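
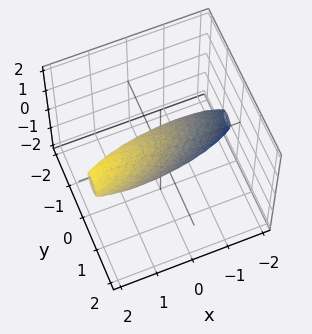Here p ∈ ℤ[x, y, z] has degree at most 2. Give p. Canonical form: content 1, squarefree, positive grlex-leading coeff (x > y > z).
First, deg p = 2. The shape is more complex than any degree-1 surface.
Then, from the visible intercepts: among the integer gridlines, it crosses the x-axis at x ∈ {-1, 1}.
Finally, putting this together gives p.

x^2 - 2*x*y - 2*x*z + 3*y^2 + 2*z^2 - 1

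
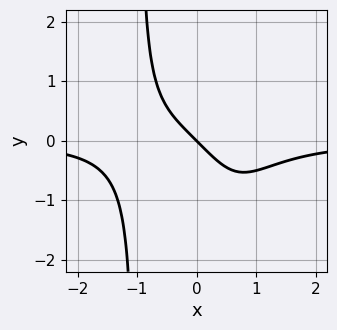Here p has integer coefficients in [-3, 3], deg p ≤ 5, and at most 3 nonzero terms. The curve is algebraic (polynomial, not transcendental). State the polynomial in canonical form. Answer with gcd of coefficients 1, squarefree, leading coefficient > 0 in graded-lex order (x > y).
(a) Degree: the shape is more complex than any degree-3 curve, so deg p = 4.
(b) From the visible intercepts: one x-axis crossing is at x = 0; it meets the y-axis at y = 0 (among the integer gridlines).
(c) Together with the visible shape, these determine p as stated.

x^3*y + x + y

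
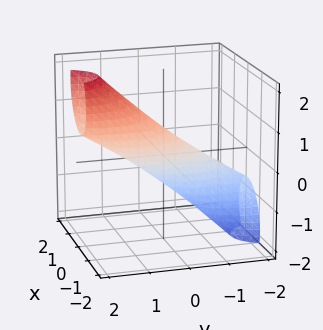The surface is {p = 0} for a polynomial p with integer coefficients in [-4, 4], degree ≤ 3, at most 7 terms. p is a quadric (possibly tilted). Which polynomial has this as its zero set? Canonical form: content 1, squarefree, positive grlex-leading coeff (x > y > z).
3*x^2 - x*z + y^2 - 3*y*z + 2*z^2 - 1

Degree: no degree-1 surface has this shape, so deg p = 2.
Checking where it meets the axes: among the integer gridlines, it crosses the y-axis at y ∈ {-1, 1}.
Solving for integer coefficients yields p as stated.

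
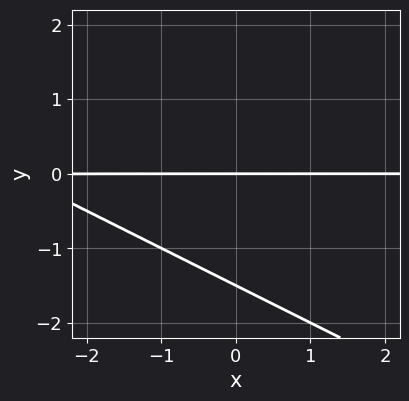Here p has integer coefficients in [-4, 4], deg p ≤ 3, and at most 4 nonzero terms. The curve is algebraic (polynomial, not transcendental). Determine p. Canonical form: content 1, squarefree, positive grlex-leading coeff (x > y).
x*y + 2*y^2 + 3*y

(a) deg p = 2. The shape is more complex than any degree-1 curve.
(b) Reading off the gridlines: every point of the x-axis in the box is on the curve; it meets the y-axis at y = 0 (among the integer gridlines).
(c) Assembling these constraints gives the stated polynomial.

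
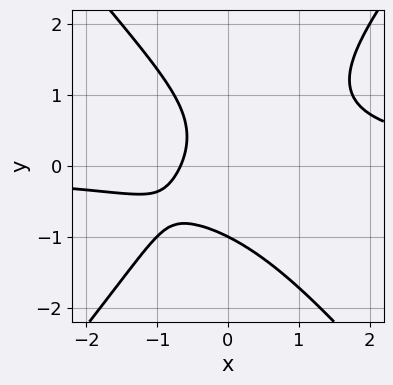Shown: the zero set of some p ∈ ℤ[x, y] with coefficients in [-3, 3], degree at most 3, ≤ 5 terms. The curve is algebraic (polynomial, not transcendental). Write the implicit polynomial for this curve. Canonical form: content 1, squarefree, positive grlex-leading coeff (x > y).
The degree is 3 — the shape is more complex than any degree-2 curve.
Reading off the gridlines: it crosses the y-axis at the gridline y = -1.
The integer polynomial consistent with all of this is the stated p.

3*x^2*y - 2*y^3 - 3*x - 2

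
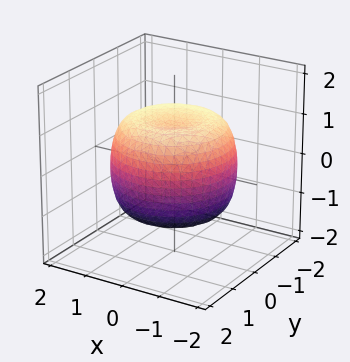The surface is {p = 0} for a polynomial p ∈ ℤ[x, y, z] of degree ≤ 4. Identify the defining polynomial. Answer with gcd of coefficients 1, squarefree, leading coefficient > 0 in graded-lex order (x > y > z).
2*x^4 + 4*x^2*y^2 + 2*y^4 - 3*x^2 - 3*y^2 + 3*z^2 - 3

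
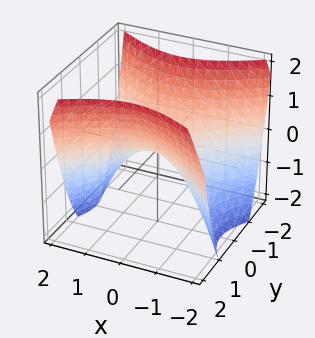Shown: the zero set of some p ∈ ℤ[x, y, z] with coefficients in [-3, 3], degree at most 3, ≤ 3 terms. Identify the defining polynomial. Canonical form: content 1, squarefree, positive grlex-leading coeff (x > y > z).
Degree: a hyperbolic paraboloid; a quadric, so deg p = 2.
Symmetries: the y ↦ −y reflection is a symmetry, so y appears only in even powers; mirror symmetry x ↦ −x ⇒ only even powers of x.
Observable constraints: one z-axis crossing is at z = 0; it meets the y-axis at y = 0 (among the integer gridlines); one x-axis crossing is at x = 0.
The integer polynomial consistent with all of this is the stated p.

2*x^2 - 3*y^2 + 3*z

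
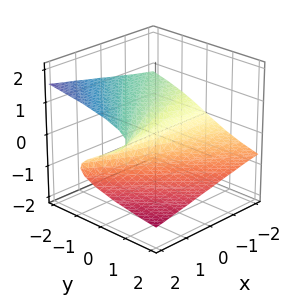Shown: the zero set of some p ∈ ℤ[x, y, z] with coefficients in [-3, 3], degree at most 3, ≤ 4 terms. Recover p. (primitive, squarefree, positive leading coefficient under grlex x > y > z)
1. deg p = 3. A generic line meets the surface in up to 3 points.
2. Checking where it meets the axes: the visible x-axis segment lies entirely on the surface; it crosses the y-axis at the gridline y = 0.
3. These observations pin down the coefficients.

3*z^3 - 2*x*z + 2*y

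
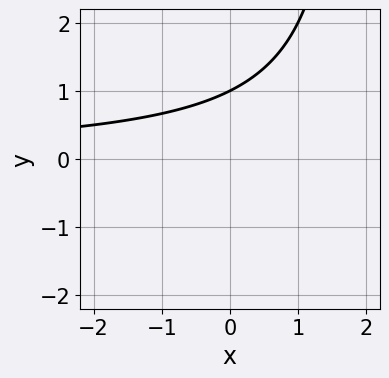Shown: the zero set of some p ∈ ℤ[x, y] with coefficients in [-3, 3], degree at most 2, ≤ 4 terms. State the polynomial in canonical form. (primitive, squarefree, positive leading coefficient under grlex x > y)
x*y - 2*y + 2

1. Degree: the shape is more complex than any degree-1 curve, so deg p = 2.
2. Checking where it meets the axes: it crosses the y-axis at the gridline y = 1; it misses every integer gridline on the x-axis.
3. Matching integer coefficients to the picture gives p.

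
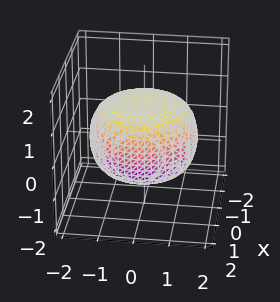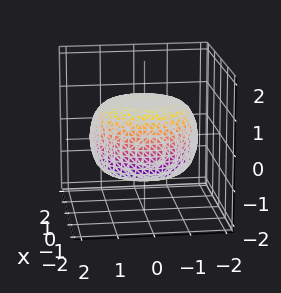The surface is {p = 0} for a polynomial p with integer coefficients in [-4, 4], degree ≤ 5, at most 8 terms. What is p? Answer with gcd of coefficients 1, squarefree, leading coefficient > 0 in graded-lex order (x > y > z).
x^4 + 2*x^2*y^2 + y^4 - x^2 - y^2 + 3*z^2 - 3

First, the degree is 4 — the shape is more complex than any degree-3 surface.
Next, symmetries: the z-axis is an axis of rotation, so x and y enter only as x² + y².
Next, checking where it meets the axes: a circular section at z = -1 has radius exactly 1; the z-axis gridline crossings are at z ∈ {-1, 1}.
Finally, these observations pin down the coefficients.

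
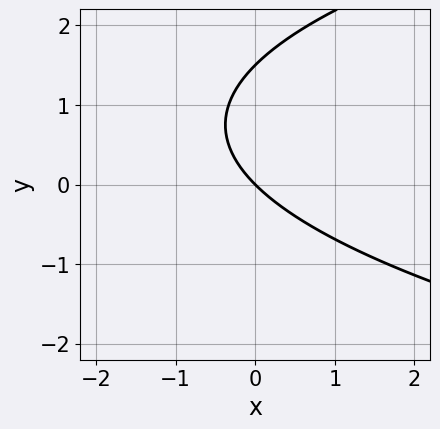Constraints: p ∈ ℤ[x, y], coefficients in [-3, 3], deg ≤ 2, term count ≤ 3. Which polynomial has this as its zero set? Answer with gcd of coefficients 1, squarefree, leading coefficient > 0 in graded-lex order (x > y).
2*y^2 - 3*x - 3*y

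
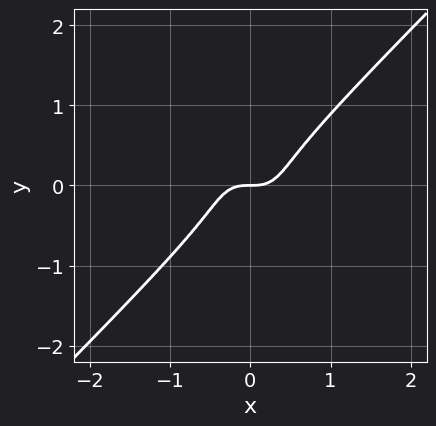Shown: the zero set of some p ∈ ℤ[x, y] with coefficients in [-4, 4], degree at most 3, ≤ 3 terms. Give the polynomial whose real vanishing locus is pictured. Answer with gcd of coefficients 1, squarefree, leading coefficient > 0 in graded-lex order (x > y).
3*x^3 - 3*y^3 - y

1. deg p = 3.
2. From the axis intercepts and sections: one y-axis crossing is at y = 0; it meets the x-axis at x = 0 (among the integer gridlines).
3. Assembling these constraints gives the stated polynomial.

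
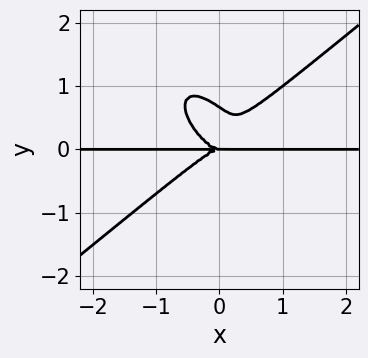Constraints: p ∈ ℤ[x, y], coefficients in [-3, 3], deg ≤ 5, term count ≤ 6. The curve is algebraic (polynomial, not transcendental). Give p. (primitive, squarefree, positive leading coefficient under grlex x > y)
3*x^3*y - 2*x*y^3 - 3*y^4 + 2*y^3

First, the degree is 4 — a generic line meets the curve in up to 4 points.
Next, observable constraints: the visible x-axis segment lies entirely on the curve; one y-axis crossing is at y = 0.
Finally, solving for integer coefficients yields p as stated.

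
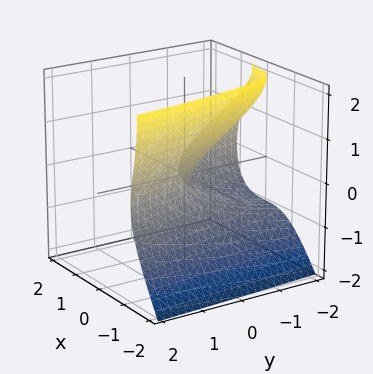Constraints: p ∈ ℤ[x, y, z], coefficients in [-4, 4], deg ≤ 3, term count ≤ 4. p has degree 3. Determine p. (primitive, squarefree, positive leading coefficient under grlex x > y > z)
Degree: no degree-2 surface has this shape, so deg p = 3.
Against the integer gridlines: one z-axis crossing is at z = 0; it meets the x-axis at x = 0 (among the integer gridlines).
These observations pin down the coefficients.

3*x^3 - z^3 + 3*z^2 + 2*y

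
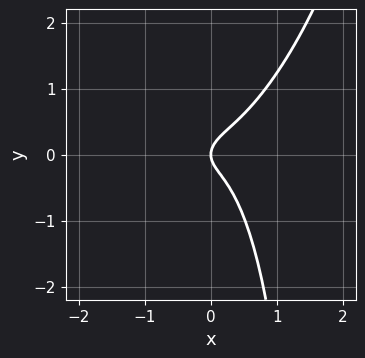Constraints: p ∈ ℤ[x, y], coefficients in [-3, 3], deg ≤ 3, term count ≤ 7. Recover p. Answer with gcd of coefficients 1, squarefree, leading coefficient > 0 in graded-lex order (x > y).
3*x^3 - 2*x^2*y + x*y^2 - 2*y^2 + x

(a) Degree: no degree-2 curve has this shape, so deg p = 3.
(b) Against the integer gridlines: it crosses the x-axis at the gridline x = 0; it crosses the y-axis at the gridline y = 0.
(c) The integer polynomial consistent with all of this is the stated p.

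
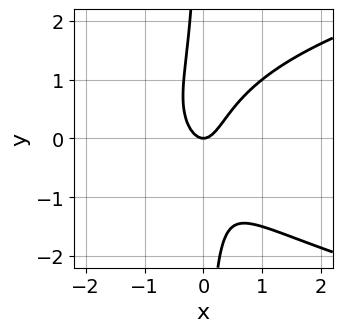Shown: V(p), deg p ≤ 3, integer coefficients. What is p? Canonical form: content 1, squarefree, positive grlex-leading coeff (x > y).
2*x*y^2 - 3*x^2 + y

(a) deg p = 3. A generic line meets the curve in up to 3 points.
(b) Reading off the gridlines: it crosses the y-axis at the gridline y = 0; one x-axis crossing is at x = 0.
(c) Solving for integer coefficients yields p as stated.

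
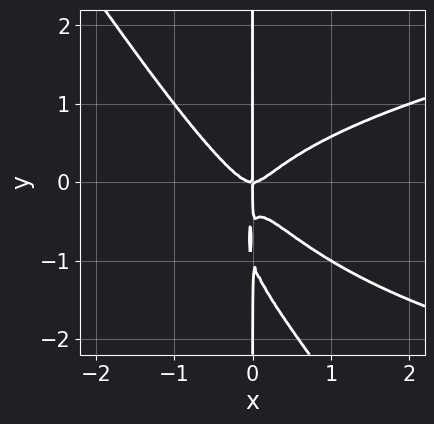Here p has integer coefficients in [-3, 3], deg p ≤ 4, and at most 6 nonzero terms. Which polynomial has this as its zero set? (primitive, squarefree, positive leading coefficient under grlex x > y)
3*x^2*y^2 + 2*x*y^3 - 3*x^3 + 3*x*y^2 + x*y

1. Degree: a generic line meets the curve in up to 4 points, so deg p = 4.
2. Observable constraints: one x-axis crossing is at x = 0; the visible y-axis segment lies entirely on the curve.
3. Putting this together gives p.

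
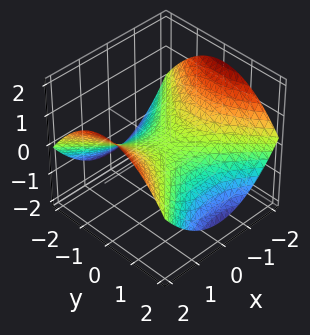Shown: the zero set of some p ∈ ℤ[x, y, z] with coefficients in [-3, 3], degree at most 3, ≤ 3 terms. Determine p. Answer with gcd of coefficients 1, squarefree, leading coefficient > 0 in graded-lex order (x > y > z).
x^2 - y^2 - 3*z

First, deg p = 2. A saddle surface; a quadric.
Next, symmetries: the y ↦ −y reflection is a symmetry, so y appears only in even powers; it's symmetric under x → −x, forcing even powers of x.
Next, observable constraints: it meets the x-axis at x = 0 (among the integer gridlines); one z-axis crossing is at z = 0.
Finally, solving for integer coefficients yields p as stated.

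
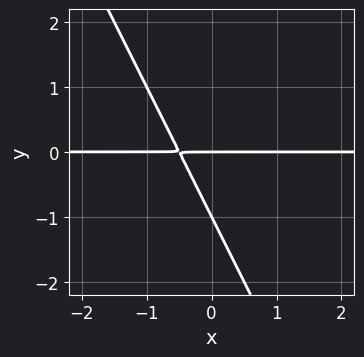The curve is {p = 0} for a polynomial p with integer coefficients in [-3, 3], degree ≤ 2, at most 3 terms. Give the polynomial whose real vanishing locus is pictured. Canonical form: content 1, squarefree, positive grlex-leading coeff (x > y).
1. Degree: no degree-1 curve has this shape, so deg p = 2.
2. Reading off the gridlines: every point of the x-axis in the box is on the curve; among the integer gridlines, it crosses the y-axis at y ∈ {-1, 0}.
3. These observations pin down the coefficients.

2*x*y + y^2 + y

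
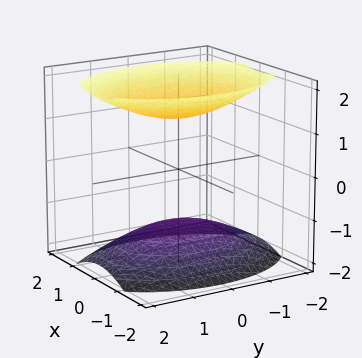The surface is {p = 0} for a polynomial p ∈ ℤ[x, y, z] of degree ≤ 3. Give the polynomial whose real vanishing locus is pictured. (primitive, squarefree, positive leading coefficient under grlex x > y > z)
(a) There are 2 components. Treating them together as one polynomial.
(b) deg p = 2. Two separate bowl-shaped sheets opening away from each other; a quadric.
(c) Symmetries: the y ↦ −y reflection is a symmetry, so y appears only in even powers; the z ↦ −z reflection is a symmetry, so z appears only in even powers; mirror symmetry x ↦ −x ⇒ only even powers of x.
(d) Observable constraints: the surface avoids every integer x-axis point in the box; the surface avoids every integer y-axis point in the box.
(e) These observations pin down the coefficients.

2*x^2 + y^2 - 2*z^2 + 3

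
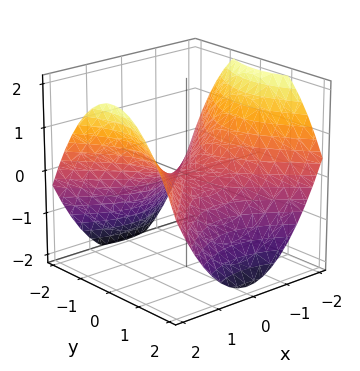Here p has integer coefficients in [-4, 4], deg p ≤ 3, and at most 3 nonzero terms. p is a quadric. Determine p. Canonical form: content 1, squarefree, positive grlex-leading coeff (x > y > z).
x^2 - y^2 - 2*z

(a) deg p = 2. A saddle surface; a quadric.
(b) Symmetries: it's symmetric under y → −y, forcing even powers of y; mirror symmetry x ↦ −x ⇒ only even powers of x.
(c) Observable constraints: it meets the y-axis at y = 0 (among the integer gridlines); it meets the z-axis at z = 0 (among the integer gridlines); it crosses the x-axis at the gridline x = 0.
(d) Putting this together gives p.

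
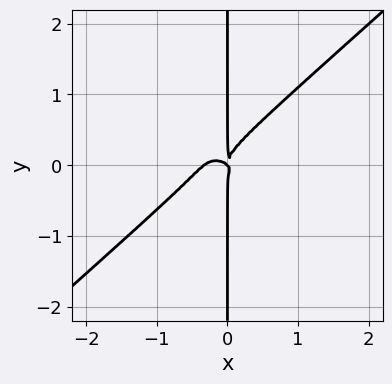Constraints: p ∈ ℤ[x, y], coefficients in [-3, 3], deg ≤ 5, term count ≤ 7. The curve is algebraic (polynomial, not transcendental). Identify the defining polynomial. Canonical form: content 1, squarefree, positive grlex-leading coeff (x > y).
Degree: a generic line meets the curve in up to 4 points, so deg p = 4.
Against the integer gridlines: one x-axis crossing is at x = 0; the visible y-axis segment lies entirely on the curve.
Together with the visible shape, these determine p as stated.

3*x^4 - x^3*y - 3*x*y^3 + x^3 + x^2*y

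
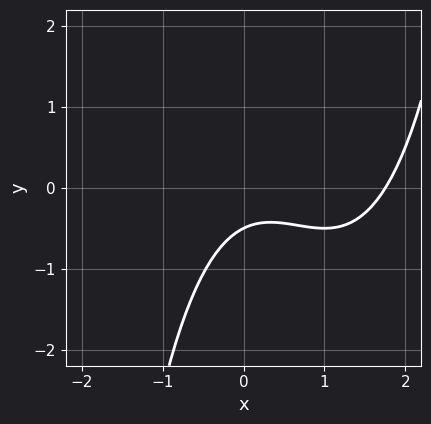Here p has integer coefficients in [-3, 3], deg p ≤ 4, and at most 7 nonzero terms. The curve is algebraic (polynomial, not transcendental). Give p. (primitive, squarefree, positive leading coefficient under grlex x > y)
1. Degree: a generic line meets the curve in up to 3 points, so deg p = 3.
2. Putting this together gives p.

x^3 - 2*x^2 + x - 2*y - 1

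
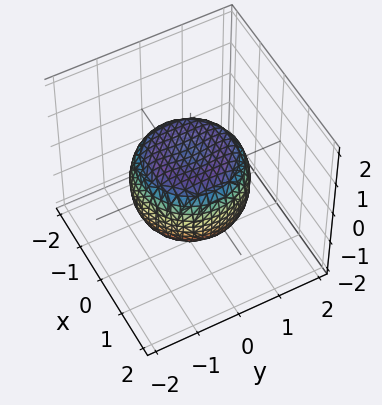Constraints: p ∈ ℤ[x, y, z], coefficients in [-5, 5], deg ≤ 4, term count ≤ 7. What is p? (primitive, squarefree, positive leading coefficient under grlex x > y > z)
(a) The degree is 4 — the shape is more complex than any degree-3 surface.
(b) By symmetry, the surface is invariant under rotation about z: p = q(x² + y², z).
(c) From the axis intercepts and sections: a circular section at z = 0 has radius between 1 and 2.
(d) Matching integer coefficients to the picture gives p.

2*x^4 + 4*x^2*y^2 + 2*y^4 - 2*x^2 - 2*y^2 + 3*z^2 - 2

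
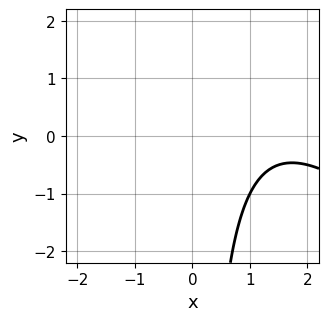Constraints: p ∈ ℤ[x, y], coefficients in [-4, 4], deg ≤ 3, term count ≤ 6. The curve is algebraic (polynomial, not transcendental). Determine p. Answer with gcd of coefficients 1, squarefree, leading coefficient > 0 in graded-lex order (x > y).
The degree is 2 — the shape is more complex than any degree-1 curve.
From the axis intercepts and sections: the curve avoids every integer x-axis point in the box; the curve avoids every integer y-axis point in the box.
These observations pin down the coefficients.

x^2 + x*y - 3*x + 3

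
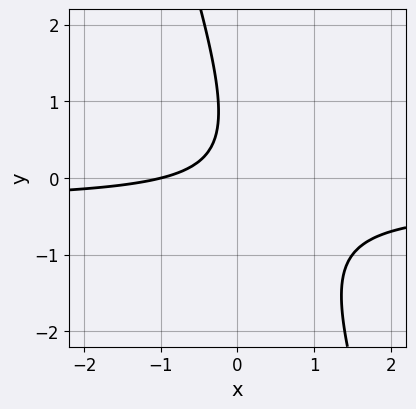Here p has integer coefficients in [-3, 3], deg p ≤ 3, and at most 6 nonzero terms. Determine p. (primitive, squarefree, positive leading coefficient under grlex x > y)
The degree is 2 — no degree-1 curve has this shape.
Observable constraints: the curve avoids every integer y-axis point in the box; it crosses the x-axis at the gridline x = -1.
Putting this together gives p.

3*x*y + y^2 + x - y + 1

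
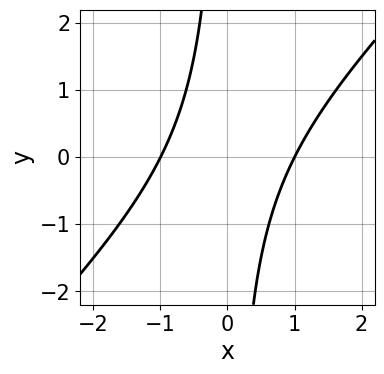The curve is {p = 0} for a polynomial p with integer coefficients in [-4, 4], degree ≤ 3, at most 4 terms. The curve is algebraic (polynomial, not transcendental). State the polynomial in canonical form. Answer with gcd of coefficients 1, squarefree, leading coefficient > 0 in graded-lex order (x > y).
x^2 - x*y - 1

1. deg p = 2. The shape is more complex than any degree-1 curve.
2. From the visible intercepts: among the integer gridlines, it crosses the x-axis at x ∈ {-1, 1}; no y-intercept at any integer in the box.
3. Fitting integer coefficients to these (and the overall shape) gives p.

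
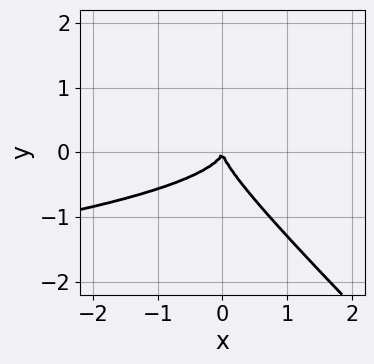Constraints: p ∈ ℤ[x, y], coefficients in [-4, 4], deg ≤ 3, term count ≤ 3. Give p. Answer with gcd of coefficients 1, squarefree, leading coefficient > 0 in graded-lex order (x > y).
2*x*y^2 + 2*y^3 + x^2

First, deg p = 3. No degree-2 curve has this shape.
Then, checking where it meets the axes: one x-axis crossing is at x = 0; it crosses the y-axis at the gridline y = 0.
Finally, putting this together gives p.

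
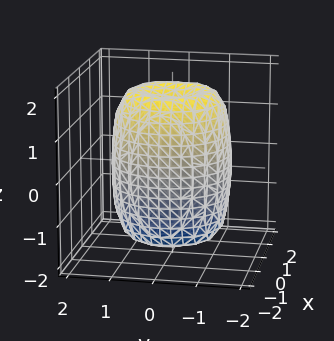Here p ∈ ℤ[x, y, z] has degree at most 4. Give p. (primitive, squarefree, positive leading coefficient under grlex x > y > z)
2*x^4 + 4*x^2*y^2 + 2*y^4 - 3*x^2 - 3*y^2 + z^2 - 2

(a) deg p = 4. A generic line meets the surface in up to 4 points.
(b) Symmetries: every cross-section ⟂ z is a circle, so x, y appear only via x² + y².
(c) Checking where it meets the axes: a circular section at z = 0 has radius between 1 and 2.
(d) Assembling these constraints gives the stated polynomial.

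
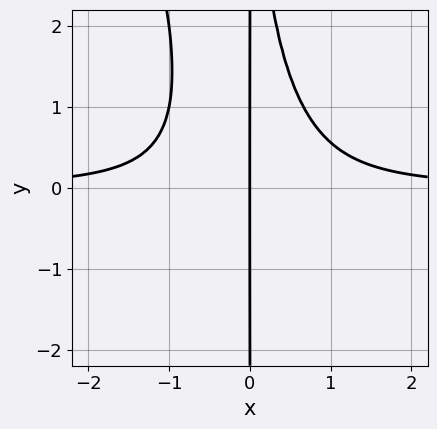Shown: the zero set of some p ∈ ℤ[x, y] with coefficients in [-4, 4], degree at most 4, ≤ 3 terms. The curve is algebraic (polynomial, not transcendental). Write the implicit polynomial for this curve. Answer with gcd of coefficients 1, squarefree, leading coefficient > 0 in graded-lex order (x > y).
3*x^3*y + x^2*y^2 - 2*x

(a) The degree is 4 — the shape is more complex than any degree-3 curve.
(b) From the visible intercepts: it meets the x-axis at x = 0 (among the integer gridlines); the visible y-axis segment lies entirely on the curve.
(c) These observations pin down the coefficients.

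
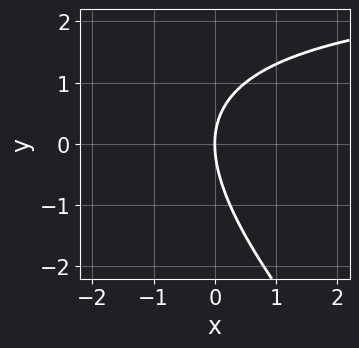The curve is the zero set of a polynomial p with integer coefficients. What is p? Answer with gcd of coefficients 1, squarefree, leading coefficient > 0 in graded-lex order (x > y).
(a) The degree is 2 — no degree-1 curve has this shape.
(b) Checking where it meets the axes: it crosses the y-axis at the gridline y = 0; one x-axis crossing is at x = 0.
(c) Assembling these constraints gives the stated polynomial.

x*y + y^2 - 3*x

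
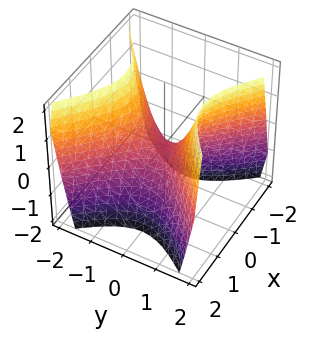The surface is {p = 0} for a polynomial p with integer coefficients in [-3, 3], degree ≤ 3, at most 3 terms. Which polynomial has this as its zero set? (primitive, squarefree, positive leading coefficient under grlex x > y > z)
(a) The degree is 2 — a saddle surface; a quadric.
(b) Symmetries: it's symmetric under x → −x, forcing even powers of x; it's symmetric under y → −y, forcing even powers of y.
(c) From the axis intercepts and sections: it meets the y-axis at y = 0 (among the integer gridlines); it meets the x-axis at x = 0 (among the integer gridlines); one z-axis crossing is at z = 0.
(d) Matching integer coefficients to the picture gives p.

3*x^2 - 3*y^2 + 2*z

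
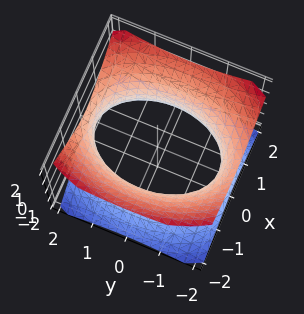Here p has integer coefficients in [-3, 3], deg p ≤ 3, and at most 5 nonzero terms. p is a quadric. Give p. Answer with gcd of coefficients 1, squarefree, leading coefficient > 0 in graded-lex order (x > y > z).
2*x^2 + y^2 - 2*z^2 - 3

Degree: an hourglass — one-sheet hyperboloid; a quadric, so deg p = 2.
Symmetries: mirror symmetry y ↦ −y ⇒ only even powers of y; the z ↦ −z reflection is a symmetry, so z appears only in even powers; it's symmetric under x → −x, forcing even powers of x.
Observable constraints: the surface avoids every integer z-axis point in the box.
Together with the visible shape, these determine p as stated.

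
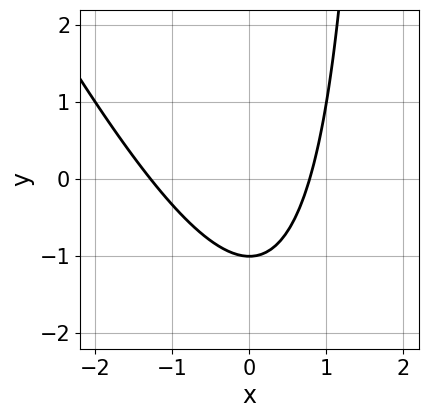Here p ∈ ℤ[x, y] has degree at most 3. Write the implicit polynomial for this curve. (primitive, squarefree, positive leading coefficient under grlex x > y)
2*x^2 + x*y + x - 2*y - 2

The degree is 2 — a generic line meets the curve in up to 2 points.
Observable constraints: one y-axis crossing is at y = -1.
Putting this together gives p.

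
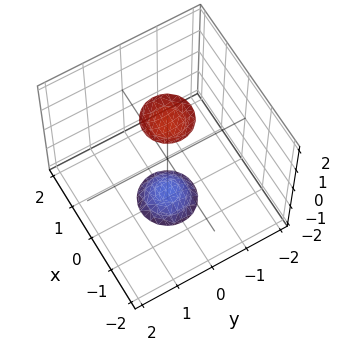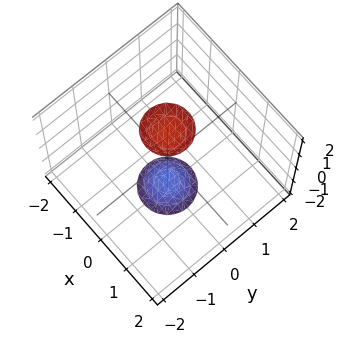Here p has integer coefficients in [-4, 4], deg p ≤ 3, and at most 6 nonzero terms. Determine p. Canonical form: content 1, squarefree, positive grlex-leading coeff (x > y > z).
First, there are 2 components. Treating them together as one polynomial.
Next, the degree is 2 — two sheets facing apart; a quadric.
Then, by symmetry, the surface is invariant under rotation about z: p = q(x² + y², z); mirror symmetry z ↦ −z ⇒ only even powers of z.
Then, observable constraints: a circular section at z = 2 has radius between 0 and 1; no y-intercept at any integer in the box.
Finally, assembling these constraints gives the stated polynomial.

3*x^2 + 3*y^2 - z^2 + 3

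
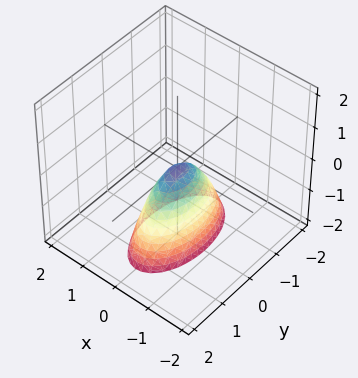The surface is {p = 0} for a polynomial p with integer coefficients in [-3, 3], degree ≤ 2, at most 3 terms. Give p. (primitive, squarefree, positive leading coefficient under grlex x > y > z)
3*x^2 + y^2 + z

(a) Degree: a paraboloid; a quadric, so deg p = 2.
(b) Symmetries: it's symmetric under x → −x, forcing even powers of x; mirror symmetry y ↦ −y ⇒ only even powers of y.
(c) Checking where it meets the axes: it crosses the x-axis at the gridline x = 0; one y-axis crossing is at y = 0; it crosses the z-axis at the gridline z = 0.
(d) Fitting integer coefficients to these (and the overall shape) gives p.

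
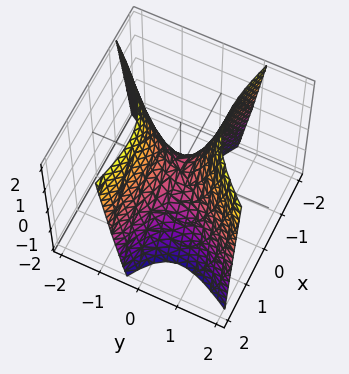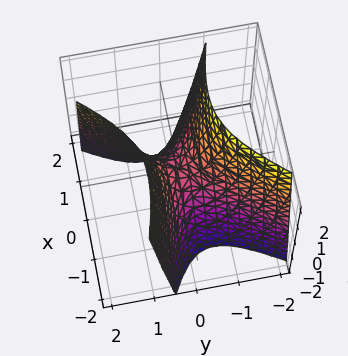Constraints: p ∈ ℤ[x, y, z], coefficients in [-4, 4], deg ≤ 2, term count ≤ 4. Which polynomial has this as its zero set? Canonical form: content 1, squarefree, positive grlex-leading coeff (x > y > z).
x^2 + 2*x*y - 2*y^2 + z

1. deg p = 2.
2. Checking where it meets the axes: it meets the z-axis at z = 0 (among the integer gridlines); it meets the x-axis at x = 0 (among the integer gridlines); one y-axis crossing is at y = 0.
3. Together with the visible shape, these determine p as stated.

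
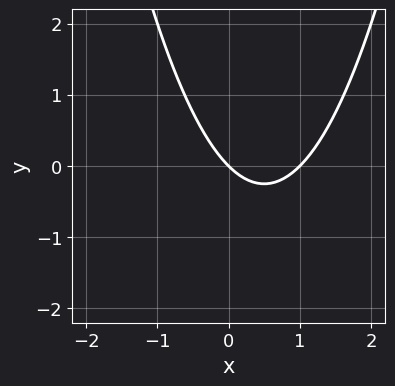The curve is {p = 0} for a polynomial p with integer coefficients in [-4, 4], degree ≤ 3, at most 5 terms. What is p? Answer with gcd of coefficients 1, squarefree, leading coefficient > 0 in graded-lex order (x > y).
x^2 - x - y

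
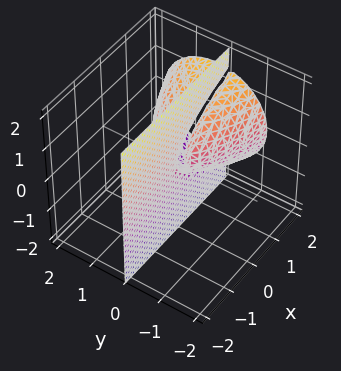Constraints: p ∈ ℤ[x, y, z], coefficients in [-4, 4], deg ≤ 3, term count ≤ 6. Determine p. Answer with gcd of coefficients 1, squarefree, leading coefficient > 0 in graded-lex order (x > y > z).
The picture has 2 separate pieces.
The degree is 3 — the shape is more complex than any degree-2 surface.
Checking where it meets the axes: the visible x-axis segment lies entirely on the surface; every point of the z-axis in the box is on the surface.
Assembling these constraints gives the stated polynomial.

3*y^3 + 3*y*z^2 - 3*x*y - 2*y^2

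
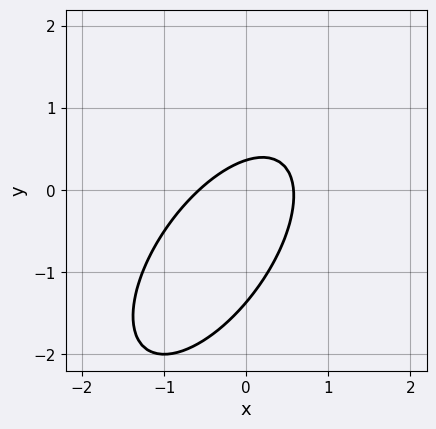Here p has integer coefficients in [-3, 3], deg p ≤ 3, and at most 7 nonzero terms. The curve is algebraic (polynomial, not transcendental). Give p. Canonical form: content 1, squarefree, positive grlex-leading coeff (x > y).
3*x^2 - 3*x*y + 2*y^2 + 2*y - 1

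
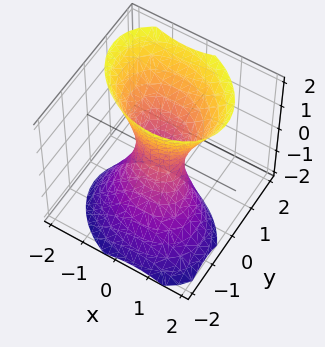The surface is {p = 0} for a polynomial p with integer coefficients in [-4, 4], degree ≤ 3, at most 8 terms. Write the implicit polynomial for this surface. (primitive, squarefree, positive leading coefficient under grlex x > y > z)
1. deg p = 2. A generic line meets the surface in up to 2 points.
2. Against the integer gridlines: it misses every integer gridline on the z-axis.
3. Solving for integer coefficients yields p as stated.

2*x^2 + x*y + 3*y^2 - 2*y*z - z^2 - 1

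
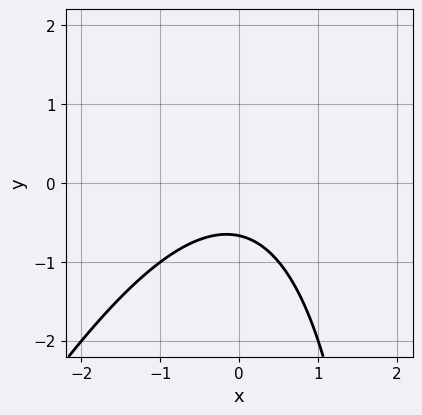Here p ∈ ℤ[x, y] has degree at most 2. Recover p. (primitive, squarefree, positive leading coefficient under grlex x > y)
2*x^2 - x*y + 3*y + 2

deg p = 2. No degree-1 curve has this shape.
Observable constraints: the curve avoids every integer x-axis point in the box.
Solving for integer coefficients yields p as stated.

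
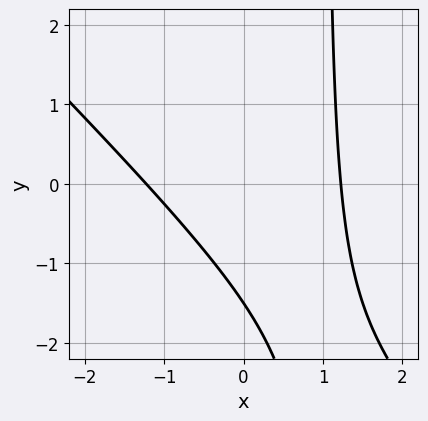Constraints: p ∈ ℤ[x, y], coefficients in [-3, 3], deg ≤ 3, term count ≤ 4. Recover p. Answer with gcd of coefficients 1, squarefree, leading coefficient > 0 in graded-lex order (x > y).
2*x^2 + 2*x*y - 2*y - 3

Degree: no degree-1 curve has this shape, so deg p = 2.
Putting this together gives p.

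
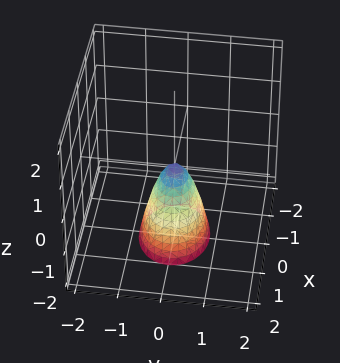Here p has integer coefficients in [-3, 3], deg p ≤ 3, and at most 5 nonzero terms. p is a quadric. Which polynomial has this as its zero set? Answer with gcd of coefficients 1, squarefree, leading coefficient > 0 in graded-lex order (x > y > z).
2*x^2 + 3*y^2 + z

(a) deg p = 2. A paraboloid; a quadric.
(b) Symmetries: it's symmetric under y → −y, forcing even powers of y; mirror symmetry x ↦ −x ⇒ only even powers of x.
(c) Observable constraints: it crosses the x-axis at the gridline x = 0; one z-axis crossing is at z = 0.
(d) Putting this together gives p.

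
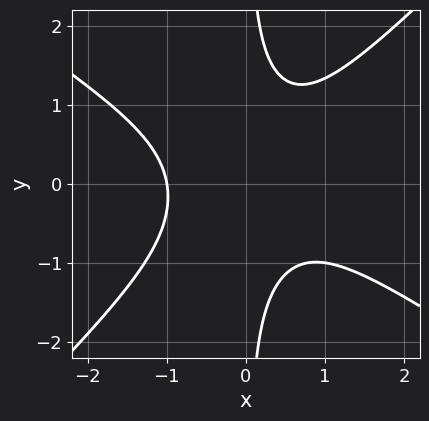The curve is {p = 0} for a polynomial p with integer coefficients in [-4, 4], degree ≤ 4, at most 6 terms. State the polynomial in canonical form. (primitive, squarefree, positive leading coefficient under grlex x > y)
deg p = 3. The shape is more complex than any degree-2 curve.
From the visible intercepts: the curve avoids every integer y-axis point in the box; it meets the x-axis at x = -1 (among the integer gridlines).
Solving for integer coefficients yields p as stated.

2*x^3 + x^2*y - 3*x*y^2 + 2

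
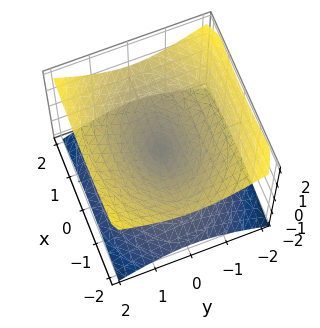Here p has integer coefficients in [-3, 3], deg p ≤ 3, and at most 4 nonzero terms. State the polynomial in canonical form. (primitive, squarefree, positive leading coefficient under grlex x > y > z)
The degree is 2 — two nappes meeting at a single point; a quadric.
Symmetries: it's symmetric under x → −x, forcing even powers of x; the z ↦ −z reflection is a symmetry, so z appears only in even powers; the y ↦ −y reflection is a symmetry, so y appears only in even powers.
Reading off the gridlines: it crosses the z-axis at the gridline z = 0; it meets the x-axis at x = 0 (among the integer gridlines); it meets the y-axis at y = 0 (among the integer gridlines).
Matching integer coefficients to the picture gives p.

x^2 + 2*y^2 - 3*z^2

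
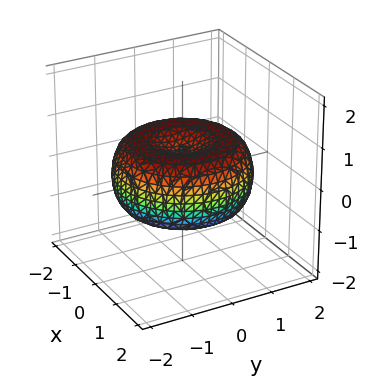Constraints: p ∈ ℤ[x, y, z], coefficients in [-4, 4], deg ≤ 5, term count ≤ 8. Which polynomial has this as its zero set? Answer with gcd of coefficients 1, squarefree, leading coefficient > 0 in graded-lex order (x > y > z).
x^4 + 2*x^2*y^2 + y^4 - 2*x^2 - 2*y^2 + 3*z^2 - 1

(a) The degree is 4 — a generic line meets the surface in up to 4 points.
(b) Symmetries: rotational symmetry about the z-axis ⇒ p depends on x, y only through x² + y².
(c) From the visible intercepts: a circular section at z = 0 has radius between 1 and 2.
(d) Matching integer coefficients to the picture gives p.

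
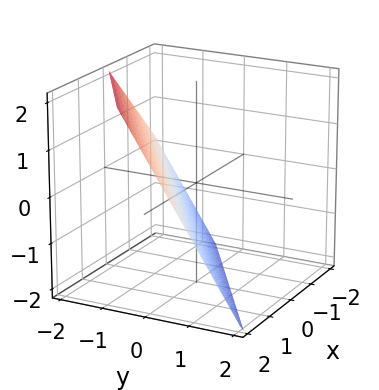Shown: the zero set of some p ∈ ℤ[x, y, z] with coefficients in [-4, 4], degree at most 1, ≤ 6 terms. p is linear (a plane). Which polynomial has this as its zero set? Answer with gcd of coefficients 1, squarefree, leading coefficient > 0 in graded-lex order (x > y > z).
2*x - 3*y - 2*z - 2

The degree is 1 — every cross-section is a straight line — this is a plane.
Observable constraints: it meets the z-axis at z = -1 (among the integer gridlines); it crosses the x-axis at the gridline x = 1.
Putting this together gives p.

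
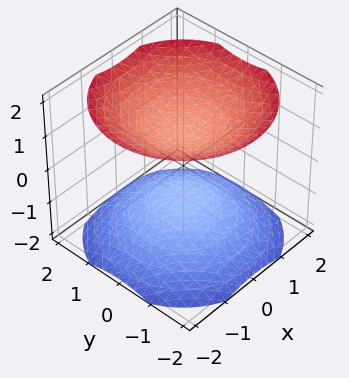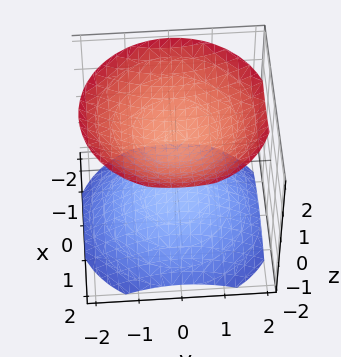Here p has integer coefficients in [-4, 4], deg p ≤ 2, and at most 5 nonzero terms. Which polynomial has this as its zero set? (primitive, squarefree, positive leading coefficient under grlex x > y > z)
2*x^2 + 2*y^2 - 3*z^2 + 3

1. There are 2 components.
2. The degree is 2 — two sheets facing apart; a quadric.
3. Symmetries: the z ↦ −z reflection is a symmetry, so z appears only in even powers; rotational symmetry about the z-axis ⇒ p depends on x, y only through x² + y².
4. From the axis intercepts and sections: no x-intercept at any integer in the box; the z-axis gridline crossings are at z ∈ {-1, 1}; no y-intercept at any integer in the box.
5. Fitting integer coefficients to these (and the overall shape) gives p.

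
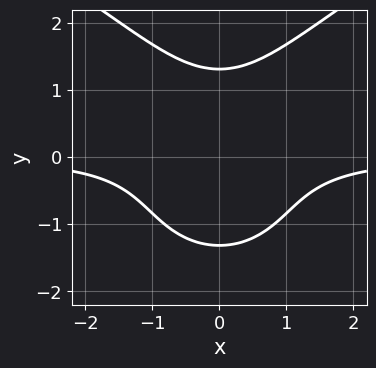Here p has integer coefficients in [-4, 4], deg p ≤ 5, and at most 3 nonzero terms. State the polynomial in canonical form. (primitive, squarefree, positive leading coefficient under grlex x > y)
y^4 - 3*x^2*y - 3

1. The degree is 4 — a generic line meets the curve in up to 4 points.
2. Symmetries: mirror symmetry x ↦ −x ⇒ only even powers of x.
3. Reading off the gridlines: no x-intercept at any integer in the box.
4. Putting this together gives p.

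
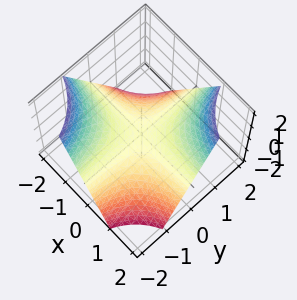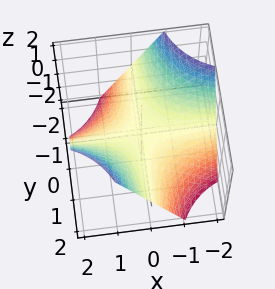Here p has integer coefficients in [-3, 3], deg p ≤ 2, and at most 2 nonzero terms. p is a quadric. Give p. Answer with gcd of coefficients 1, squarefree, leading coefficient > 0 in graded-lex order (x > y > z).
x*y - z

First, the degree is 2 — a hyperbolic paraboloid; a quadric.
Next, from the axis intercepts and sections: it crosses the z-axis at the gridline z = 0; every point of the x-axis in the box is on the surface; every point of the y-axis in the box is on the surface.
Finally, matching integer coefficients to the picture gives p.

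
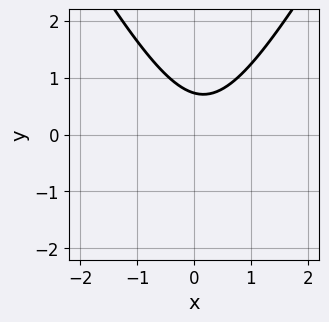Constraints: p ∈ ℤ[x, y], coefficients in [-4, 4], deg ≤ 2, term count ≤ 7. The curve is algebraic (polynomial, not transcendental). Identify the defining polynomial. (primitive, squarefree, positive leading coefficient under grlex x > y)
3*x^2 - y^2 - x - 2*y + 2

First, the degree is 2 — a generic line meets the curve in up to 2 points.
Then, checking where it meets the axes: no x-intercept at any integer in the box.
Finally, fitting integer coefficients to these (and the overall shape) gives p.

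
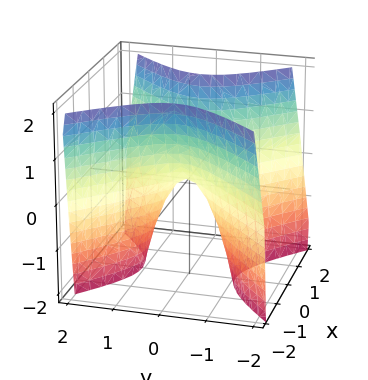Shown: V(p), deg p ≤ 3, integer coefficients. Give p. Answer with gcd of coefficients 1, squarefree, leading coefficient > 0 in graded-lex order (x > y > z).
1. The degree is 2 — a saddle surface; a quadric.
2. Symmetries: mirror symmetry x ↦ −x ⇒ only even powers of x; the y ↦ −y reflection is a symmetry, so y appears only in even powers.
3. Checking where it meets the axes: one y-axis crossing is at y = 0; it crosses the x-axis at the gridline x = 0; one z-axis crossing is at z = 0.
4. Fitting integer coefficients to these (and the overall shape) gives p.

2*x^2 - 2*y^2 - z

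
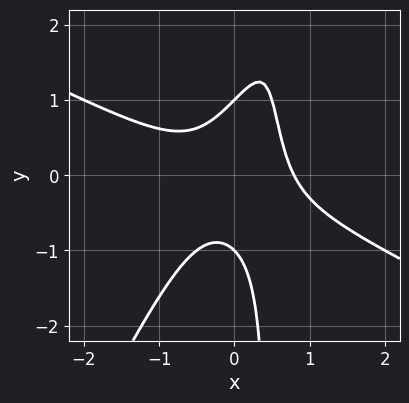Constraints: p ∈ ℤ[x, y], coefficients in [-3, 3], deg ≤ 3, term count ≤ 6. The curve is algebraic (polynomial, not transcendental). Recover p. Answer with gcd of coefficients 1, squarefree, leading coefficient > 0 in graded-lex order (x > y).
First, degree: no degree-2 curve has this shape, so deg p = 3.
Next, against the integer gridlines: among the integer gridlines, it crosses the y-axis at y ∈ {-1, 1}.
Finally, putting this together gives p.

2*x^3 + 3*x^2*y - 2*x*y^2 + y^2 - 1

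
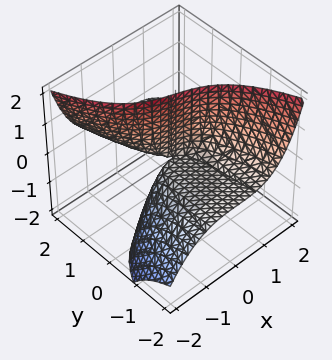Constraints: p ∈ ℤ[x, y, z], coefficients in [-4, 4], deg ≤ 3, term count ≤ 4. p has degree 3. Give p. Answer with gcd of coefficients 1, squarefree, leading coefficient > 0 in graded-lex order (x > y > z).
(a) The degree is 3 — the shape is more complex than any degree-2 surface.
(b) From the visible intercepts: the visible y-axis segment lies entirely on the surface; the visible z-axis segment lies entirely on the surface; one x-axis crossing is at x = 0.
(c) Fitting integer coefficients to these (and the overall shape) gives p.

x^3 + x*z + 3*y*z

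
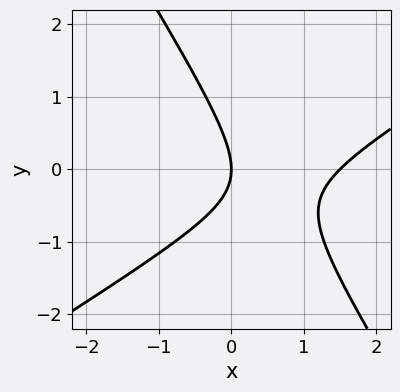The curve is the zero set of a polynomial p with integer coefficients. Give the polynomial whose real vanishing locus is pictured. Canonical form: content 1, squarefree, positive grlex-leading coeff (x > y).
1. Degree: a generic line meets the curve in up to 2 points, so deg p = 2.
2. Checking where it meets the axes: it crosses the x-axis at the gridline x = 0; it crosses the y-axis at the gridline y = 0.
3. Solving for integer coefficients yields p as stated.

2*x^2 - 2*x*y - 2*y^2 - 3*x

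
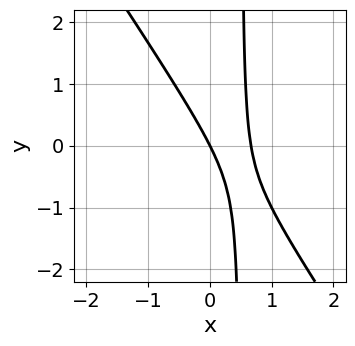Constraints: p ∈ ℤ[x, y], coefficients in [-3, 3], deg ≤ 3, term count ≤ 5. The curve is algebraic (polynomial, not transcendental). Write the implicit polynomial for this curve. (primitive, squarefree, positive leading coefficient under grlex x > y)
First, deg p = 2.
Then, reading off the gridlines: it crosses the x-axis at the gridline x = 0; it crosses the y-axis at the gridline y = 0.
Finally, together with the visible shape, these determine p as stated.

3*x^2 + 2*x*y - 2*x - y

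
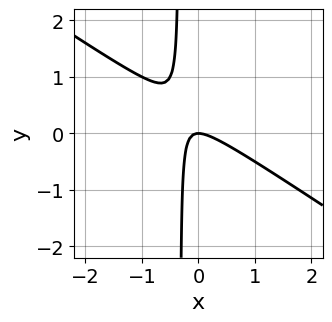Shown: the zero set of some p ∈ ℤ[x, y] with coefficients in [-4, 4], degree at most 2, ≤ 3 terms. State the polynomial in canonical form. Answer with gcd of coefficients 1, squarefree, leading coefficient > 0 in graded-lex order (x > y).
2*x^2 + 3*x*y + y

(a) Degree: a generic line meets the curve in up to 2 points, so deg p = 2.
(b) From the axis intercepts and sections: it crosses the y-axis at the gridline y = 0; it crosses the x-axis at the gridline x = 0.
(c) Matching integer coefficients to the picture gives p.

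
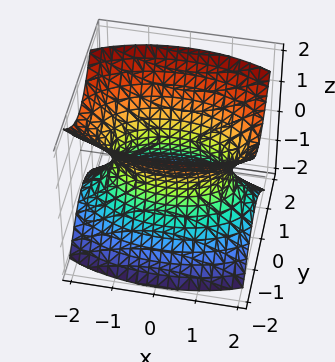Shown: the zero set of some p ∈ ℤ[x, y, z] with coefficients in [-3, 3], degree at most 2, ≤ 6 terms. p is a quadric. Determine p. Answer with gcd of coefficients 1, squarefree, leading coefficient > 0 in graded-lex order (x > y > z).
1. The degree is 2 — an hourglass — one-sheet hyperboloid; a quadric.
2. Symmetries: the y ↦ −y reflection is a symmetry, so y appears only in even powers; mirror symmetry z ↦ −z ⇒ only even powers of z; it's symmetric under x → −x, forcing even powers of x.
3. Checking where it meets the axes: no z-intercept at any integer in the box.
4. The integer polynomial consistent with all of this is the stated p.

x^2 + 3*y^2 - 2*z^2 - 2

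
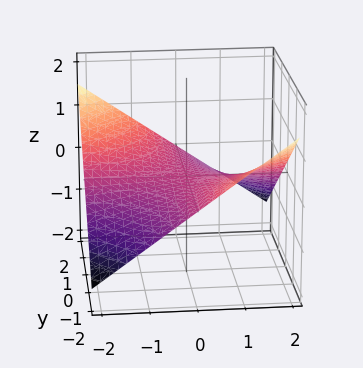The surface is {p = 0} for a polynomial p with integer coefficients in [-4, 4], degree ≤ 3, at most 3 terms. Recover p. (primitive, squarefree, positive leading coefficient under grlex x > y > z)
x*y + 3*z

The degree is 2 — a saddle surface; a quadric.
From the visible intercepts: the visible x-axis segment lies entirely on the surface; every point of the y-axis in the box is on the surface.
The integer polynomial consistent with all of this is the stated p.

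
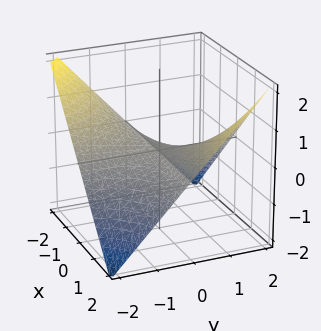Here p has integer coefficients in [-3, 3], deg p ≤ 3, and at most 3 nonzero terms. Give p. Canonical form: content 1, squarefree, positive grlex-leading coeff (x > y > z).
1. deg p = 2. A hyperbolic paraboloid; a quadric.
2. From the visible intercepts: the visible y-axis segment lies entirely on the surface; one z-axis crossing is at z = 0; every point of the x-axis in the box is on the surface.
3. The integer polynomial consistent with all of this is the stated p.

x*y - 2*z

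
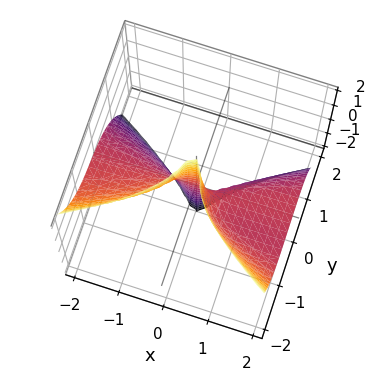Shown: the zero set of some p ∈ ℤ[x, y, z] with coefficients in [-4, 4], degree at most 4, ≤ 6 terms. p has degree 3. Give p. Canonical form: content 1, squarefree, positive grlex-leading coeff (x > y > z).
1. Degree: the shape is more complex than any degree-2 surface, so deg p = 3.
2. From the axis intercepts and sections: the visible x-axis segment lies entirely on the surface; every point of the z-axis in the box is on the surface.
3. Assembling these constraints gives the stated polynomial.

2*x^2*z + 3*y^3 - x*y + 2*y^2 + y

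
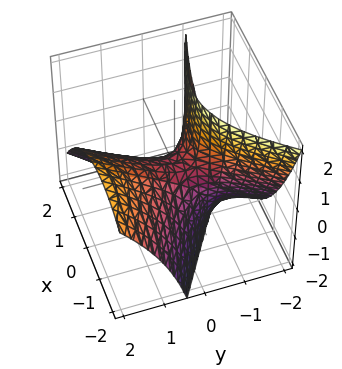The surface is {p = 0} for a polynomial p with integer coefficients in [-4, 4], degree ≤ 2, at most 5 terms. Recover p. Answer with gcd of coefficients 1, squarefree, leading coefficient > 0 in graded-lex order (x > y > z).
2*x^2 + 2*x*y - 2*y^2 + 3*y*z + 2*z

(a) deg p = 2. The shape is more complex than any degree-1 surface.
(b) Observable constraints: one x-axis crossing is at x = 0; it meets the y-axis at y = 0 (among the integer gridlines); it crosses the z-axis at the gridline z = 0.
(c) Matching integer coefficients to the picture gives p.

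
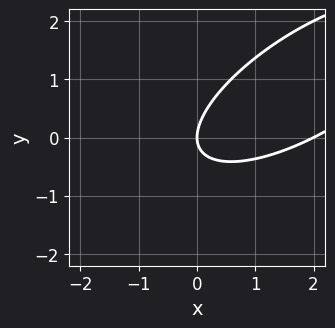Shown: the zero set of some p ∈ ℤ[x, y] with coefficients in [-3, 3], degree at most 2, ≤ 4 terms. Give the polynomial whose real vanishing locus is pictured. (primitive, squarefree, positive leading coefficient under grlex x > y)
deg p = 2. The shape is more complex than any degree-1 curve.
Observable constraints: the x-axis gridline crossings are at x ∈ {0, 2}; it meets the y-axis at y = 0 (among the integer gridlines).
Fitting integer coefficients to these (and the overall shape) gives p.

x^2 - 2*x*y + 2*y^2 - 2*x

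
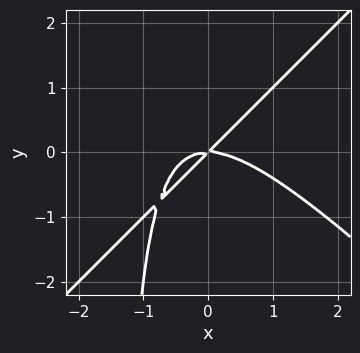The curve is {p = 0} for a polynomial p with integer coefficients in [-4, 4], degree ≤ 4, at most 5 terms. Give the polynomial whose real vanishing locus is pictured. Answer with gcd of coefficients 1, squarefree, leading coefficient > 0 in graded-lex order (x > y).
2*x^3 - 2*x*y^2 + 3*x*y - 3*y^2

The degree is 3 — no degree-2 curve has this shape.
Against the integer gridlines: it crosses the x-axis at the gridline x = 0; it meets the y-axis at y = 0 (among the integer gridlines).
Assembling these constraints gives the stated polynomial.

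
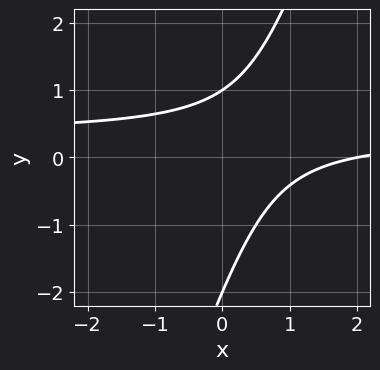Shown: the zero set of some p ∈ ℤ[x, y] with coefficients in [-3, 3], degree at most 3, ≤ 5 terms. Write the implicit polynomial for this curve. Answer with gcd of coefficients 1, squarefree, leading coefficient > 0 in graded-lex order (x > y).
The degree is 2 — the shape is more complex than any degree-1 curve.
Checking where it meets the axes: one x-axis crossing is at x = 2; the y-axis gridline crossings are at y ∈ {-2, 1}.
Fitting integer coefficients to these (and the overall shape) gives p.

3*x*y - y^2 - x - y + 2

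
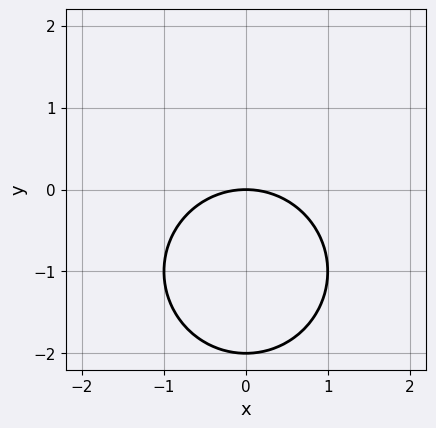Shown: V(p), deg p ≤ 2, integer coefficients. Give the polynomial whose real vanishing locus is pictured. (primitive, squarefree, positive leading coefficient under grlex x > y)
The degree is 2 — a generic line meets the curve in up to 2 points.
Symmetries: the x ↦ −x reflection is a symmetry, so x appears only in even powers.
Checking where it meets the axes: among the integer gridlines, it crosses the y-axis at y ∈ {-2, 0}; it meets the x-axis at x = 0 (among the integer gridlines).
Putting this together gives p.

x^2 + y^2 + 2*y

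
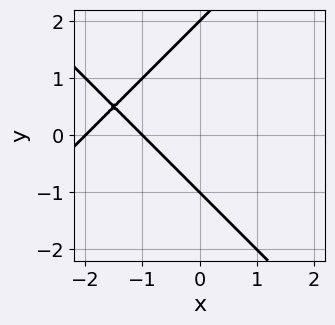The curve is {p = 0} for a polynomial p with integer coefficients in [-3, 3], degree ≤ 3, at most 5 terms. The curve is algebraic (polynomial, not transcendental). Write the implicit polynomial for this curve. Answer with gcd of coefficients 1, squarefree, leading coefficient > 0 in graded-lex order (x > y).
1. The degree is 2 — the shape is more complex than any degree-1 curve.
2. From the axis intercepts and sections: among the integer gridlines, it crosses the y-axis at y ∈ {-1, 2}; the x-axis gridline crossings are at x ∈ {-2, -1}.
3. Matching integer coefficients to the picture gives p.

x^2 - y^2 + 3*x + y + 2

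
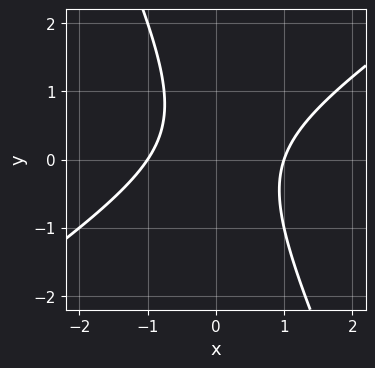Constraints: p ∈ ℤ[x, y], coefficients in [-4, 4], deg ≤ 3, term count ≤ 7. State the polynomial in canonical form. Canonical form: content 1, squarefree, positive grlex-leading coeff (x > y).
First, degree: no degree-1 curve has this shape, so deg p = 2.
Next, observable constraints: among the integer gridlines, it crosses the x-axis at x ∈ {-1, 1}; the curve avoids every integer y-axis point in the box.
Finally, fitting integer coefficients to these (and the overall shape) gives p.

3*x^2 - 3*x*y - 2*y^2 + y - 3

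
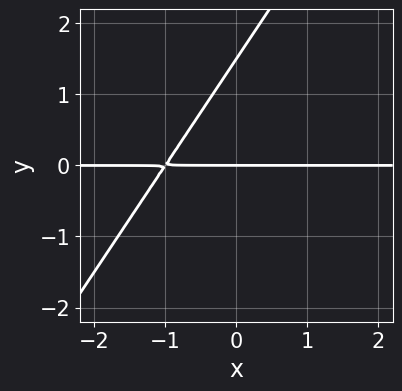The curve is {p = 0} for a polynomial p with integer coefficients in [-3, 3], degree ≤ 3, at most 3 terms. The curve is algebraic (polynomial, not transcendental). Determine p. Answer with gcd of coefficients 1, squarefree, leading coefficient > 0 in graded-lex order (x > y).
(a) Degree: a generic line meets the curve in up to 2 points, so deg p = 2.
(b) Reading off the gridlines: it meets the y-axis at y = 0 (among the integer gridlines); every point of the x-axis in the box is on the curve.
(c) Together with the visible shape, these determine p as stated.

3*x*y - 2*y^2 + 3*y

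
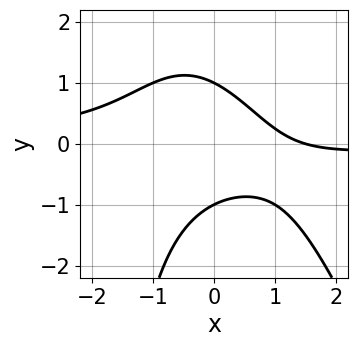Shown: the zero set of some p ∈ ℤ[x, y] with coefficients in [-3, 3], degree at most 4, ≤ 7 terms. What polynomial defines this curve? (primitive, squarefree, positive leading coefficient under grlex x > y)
3*x^2*y + x*y^2 + 3*y^2 + 2*x - 3

Degree: no degree-2 curve has this shape, so deg p = 3.
Against the integer gridlines: among the integer gridlines, it crosses the y-axis at y ∈ {-1, 1}.
These observations pin down the coefficients.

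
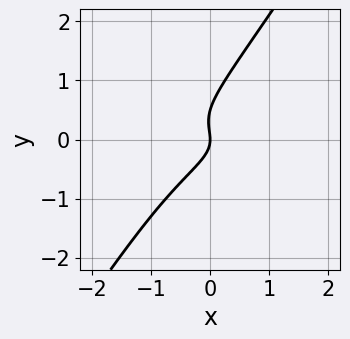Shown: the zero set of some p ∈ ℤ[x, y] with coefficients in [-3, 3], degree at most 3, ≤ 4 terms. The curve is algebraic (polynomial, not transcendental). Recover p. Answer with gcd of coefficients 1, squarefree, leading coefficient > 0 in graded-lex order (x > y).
3*x*y^2 - 2*y^3 + y^2 + x

1. Degree: no degree-2 curve has this shape, so deg p = 3.
2. Against the integer gridlines: one y-axis crossing is at y = 0; it crosses the x-axis at the gridline x = 0.
3. Matching integer coefficients to the picture gives p.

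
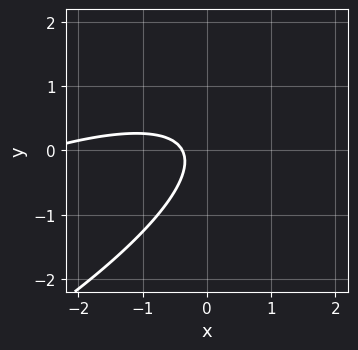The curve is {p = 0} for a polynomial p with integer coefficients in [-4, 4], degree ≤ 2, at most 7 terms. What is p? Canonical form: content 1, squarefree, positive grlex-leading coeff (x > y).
x^2 - 3*x*y + 3*y^2 + 3*x + 1

(a) The degree is 2 — the shape is more complex than any degree-1 curve.
(b) Against the integer gridlines: it misses every integer gridline on the y-axis.
(c) Matching integer coefficients to the picture gives p.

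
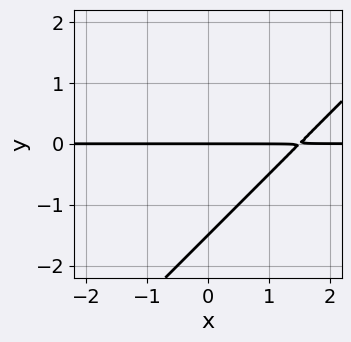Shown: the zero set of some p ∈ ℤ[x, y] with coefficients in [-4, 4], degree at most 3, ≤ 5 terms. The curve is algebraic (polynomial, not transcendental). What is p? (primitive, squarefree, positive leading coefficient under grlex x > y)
First, deg p = 2. No degree-1 curve has this shape.
Next, from the visible intercepts: every point of the x-axis in the box is on the curve; it meets the y-axis at y = 0 (among the integer gridlines).
Finally, together with the visible shape, these determine p as stated.

2*x*y - 2*y^2 - 3*y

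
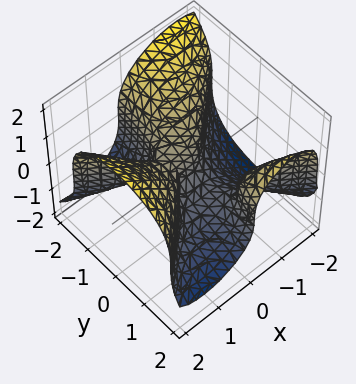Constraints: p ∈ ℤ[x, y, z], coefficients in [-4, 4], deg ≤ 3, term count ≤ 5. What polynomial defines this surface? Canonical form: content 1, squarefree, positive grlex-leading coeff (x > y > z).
2*x^3 - 3*x*y^2 - 3*z^3 + x*y - y

Degree: the shape is more complex than any degree-2 surface, so deg p = 3.
Checking where it meets the axes: it meets the x-axis at x = 0 (among the integer gridlines); it meets the y-axis at y = 0 (among the integer gridlines); one z-axis crossing is at z = 0.
The integer polynomial consistent with all of this is the stated p.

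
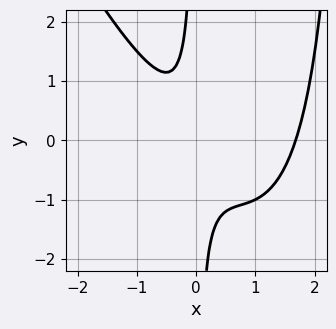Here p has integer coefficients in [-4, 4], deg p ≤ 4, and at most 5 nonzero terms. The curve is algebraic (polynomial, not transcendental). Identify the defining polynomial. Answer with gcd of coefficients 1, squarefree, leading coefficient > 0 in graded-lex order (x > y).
1. Degree: the shape is more complex than any degree-2 curve, so deg p = 3.
2. From the axis intercepts and sections: no y-intercept at any integer in the box.
3. Matching integer coefficients to the picture gives p.

2*x^3 + x^2*y - 3*x^2 - 3*x*y - 1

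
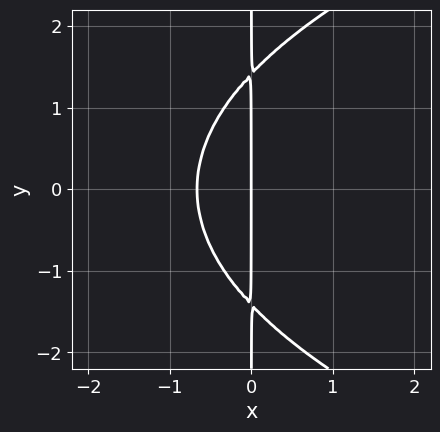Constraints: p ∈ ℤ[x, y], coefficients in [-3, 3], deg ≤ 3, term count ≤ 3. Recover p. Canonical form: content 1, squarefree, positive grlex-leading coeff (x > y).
1. Degree: the shape is more complex than any degree-2 curve, so deg p = 3.
2. Symmetries: mirror symmetry y ↦ −y ⇒ only even powers of y.
3. Reading off the gridlines: one x-axis crossing is at x = 0; the visible y-axis segment lies entirely on the curve.
4. Matching integer coefficients to the picture gives p.

x*y^2 - 3*x^2 - 2*x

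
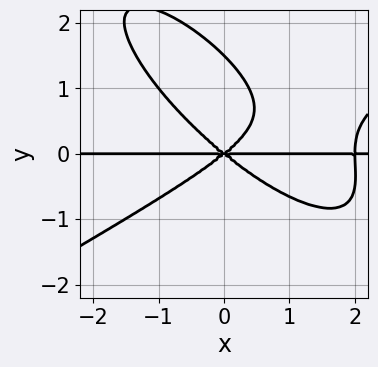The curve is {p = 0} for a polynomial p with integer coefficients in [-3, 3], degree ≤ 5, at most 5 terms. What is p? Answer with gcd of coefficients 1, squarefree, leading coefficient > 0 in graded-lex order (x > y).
x^3*y - 2*x*y^3 - 2*y^4 - 2*x^2*y + 3*y^3

(a) The degree is 4 — the shape is more complex than any degree-3 curve.
(b) From the axis intercepts and sections: it meets the y-axis at y = 0 (among the integer gridlines); the visible x-axis segment lies entirely on the curve.
(c) Assembling these constraints gives the stated polynomial.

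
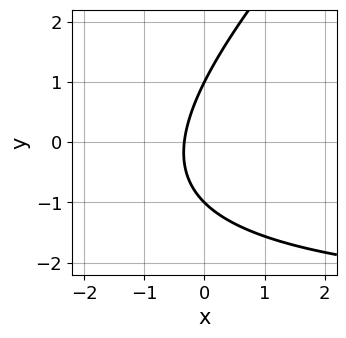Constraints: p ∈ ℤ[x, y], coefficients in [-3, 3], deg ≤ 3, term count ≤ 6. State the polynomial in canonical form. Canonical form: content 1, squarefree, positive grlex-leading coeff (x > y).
x*y - y^2 + 3*x + 1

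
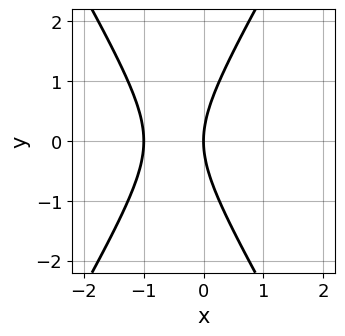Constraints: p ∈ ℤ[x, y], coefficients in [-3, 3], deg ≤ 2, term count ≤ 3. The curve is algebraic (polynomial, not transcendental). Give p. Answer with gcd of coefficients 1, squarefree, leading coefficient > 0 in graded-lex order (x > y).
3*x^2 - y^2 + 3*x

First, deg p = 2. No degree-1 curve has this shape.
Next, symmetries: the y ↦ −y reflection is a symmetry, so y appears only in even powers.
Next, reading off the gridlines: the x-axis gridline crossings are at x ∈ {-1, 0}; one y-axis crossing is at y = 0.
Finally, solving for integer coefficients yields p as stated.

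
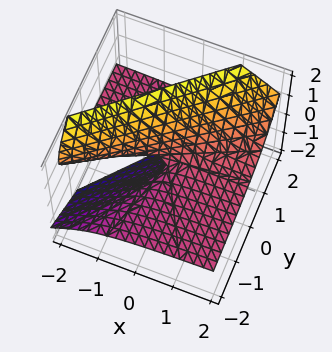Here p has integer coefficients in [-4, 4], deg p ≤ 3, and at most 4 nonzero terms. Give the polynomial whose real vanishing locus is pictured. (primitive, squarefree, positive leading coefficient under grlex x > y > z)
z^3 + 3*x*z - 3*y*z - y

First, deg p = 3. No degree-2 surface has this shape.
Then, checking where it meets the axes: one z-axis crossing is at z = 0; it meets the y-axis at y = 0 (among the integer gridlines); the visible x-axis segment lies entirely on the surface.
Finally, solving for integer coefficients yields p as stated.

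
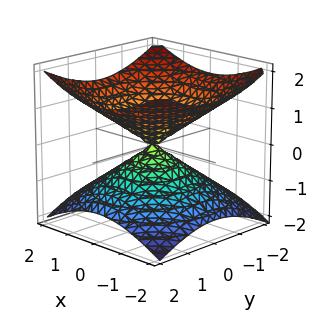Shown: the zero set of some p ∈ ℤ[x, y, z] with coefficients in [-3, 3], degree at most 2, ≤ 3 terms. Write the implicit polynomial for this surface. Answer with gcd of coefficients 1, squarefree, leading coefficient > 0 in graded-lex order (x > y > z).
x^2 + y^2 - 2*z^2

(a) The degree is 2 — a double cone through the origin; a quadric.
(b) Symmetries: mirror symmetry z ↦ −z ⇒ only even powers of z; every cross-section ⟂ z is a circle, so x, y appear only via x² + y².
(c) From the axis intercepts and sections: a circular section at z = -1 has radius between 1 and 2; one y-axis crossing is at y = 0; one z-axis crossing is at z = 0; it meets the x-axis at x = 0 (among the integer gridlines).
(d) These observations pin down the coefficients.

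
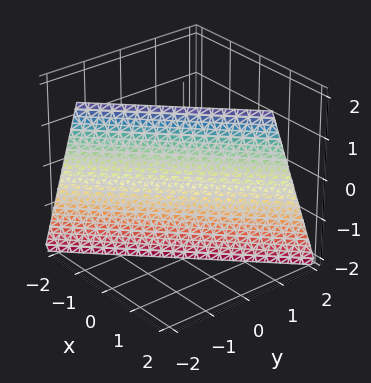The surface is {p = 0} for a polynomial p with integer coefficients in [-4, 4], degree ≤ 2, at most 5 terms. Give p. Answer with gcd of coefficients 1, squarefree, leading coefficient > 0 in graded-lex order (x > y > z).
3*x - 3*y - z - 2

First, deg p = 1. Every cross-section is a straight line — this is a plane.
Next, from the visible intercepts: one z-axis crossing is at z = -2.
Finally, fitting integer coefficients to these (and the overall shape) gives p.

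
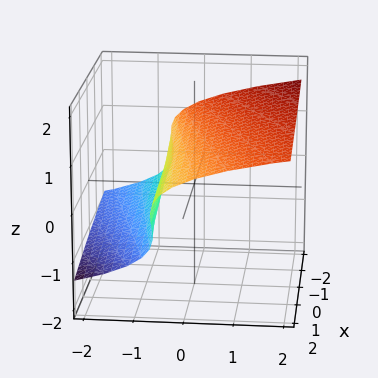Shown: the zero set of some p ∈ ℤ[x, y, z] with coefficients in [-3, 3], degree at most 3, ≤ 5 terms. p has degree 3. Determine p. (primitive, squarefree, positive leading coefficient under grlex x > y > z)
x*z^2 + 3*z^3 - 3*y - 2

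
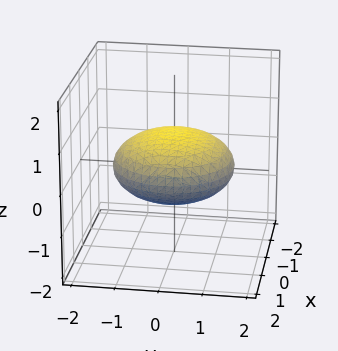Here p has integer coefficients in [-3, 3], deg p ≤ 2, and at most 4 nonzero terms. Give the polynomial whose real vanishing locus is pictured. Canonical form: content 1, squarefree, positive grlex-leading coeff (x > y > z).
x^2 + y^2 + 3*z^2 - 2

1. Degree: bounded and convex; a quadric, so deg p = 2.
2. By symmetry, the z-axis is an axis of rotation, so x and y enter only as x² + y²; mirror symmetry z ↦ −z ⇒ only even powers of z.
3. Against the integer gridlines: a circular section at z = 0 has radius between 1 and 2.
4. Assembling these constraints gives the stated polynomial.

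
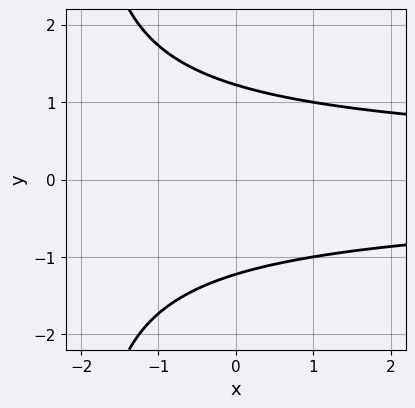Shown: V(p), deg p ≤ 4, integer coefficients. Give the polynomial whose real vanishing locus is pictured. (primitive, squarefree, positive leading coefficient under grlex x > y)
(a) The degree is 3 — the shape is more complex than any degree-2 curve.
(b) Symmetries: it's symmetric under y → −y, forcing even powers of y.
(c) Against the integer gridlines: the curve avoids every integer x-axis point in the box.
(d) Assembling these constraints gives the stated polynomial.

x*y^2 + 2*y^2 - 3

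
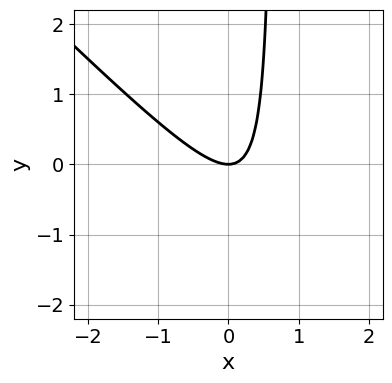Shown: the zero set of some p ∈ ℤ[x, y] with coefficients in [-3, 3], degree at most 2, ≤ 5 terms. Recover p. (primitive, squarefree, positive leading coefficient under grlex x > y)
1. The degree is 2 — a generic line meets the curve in up to 2 points.
2. From the axis intercepts and sections: it crosses the x-axis at the gridline x = 0; it crosses the y-axis at the gridline y = 0.
3. The integer polynomial consistent with all of this is the stated p.

3*x^2 + 3*x*y - 2*y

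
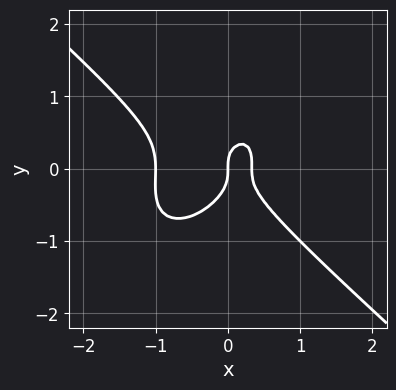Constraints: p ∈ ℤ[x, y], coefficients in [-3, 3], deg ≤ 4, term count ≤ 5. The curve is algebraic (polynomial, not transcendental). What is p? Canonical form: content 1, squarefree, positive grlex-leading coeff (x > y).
3*x^3 - x*y^2 + 3*y^3 + 2*x^2 - x

First, deg p = 3.
Next, against the integer gridlines: it crosses the y-axis at the gridline y = 0; among the integer gridlines, it crosses the x-axis at x ∈ {-1, 0}.
Finally, solving for integer coefficients yields p as stated.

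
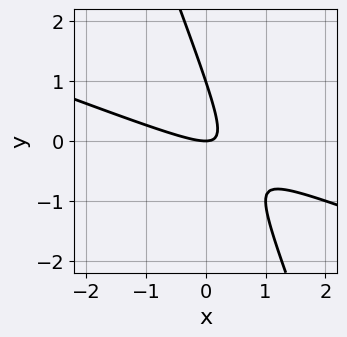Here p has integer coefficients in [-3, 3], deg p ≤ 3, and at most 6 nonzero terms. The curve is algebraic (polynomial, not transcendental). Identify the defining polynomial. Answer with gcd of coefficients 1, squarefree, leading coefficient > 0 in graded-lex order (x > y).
1. deg p = 2. A generic line meets the curve in up to 2 points.
2. Against the integer gridlines: the y-axis gridline crossings are at y ∈ {0, 1}; it crosses the x-axis at the gridline x = 0.
3. Assembling these constraints gives the stated polynomial.

x^2 + 3*x*y + y^2 - y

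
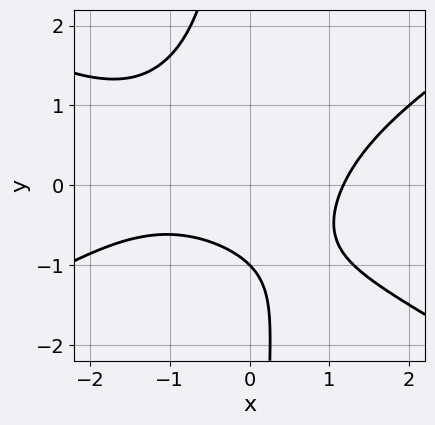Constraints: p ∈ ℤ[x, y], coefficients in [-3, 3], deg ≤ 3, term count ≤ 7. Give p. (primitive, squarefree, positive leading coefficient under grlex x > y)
x^3 - 3*x*y^2 + x^2 - 3*y - 3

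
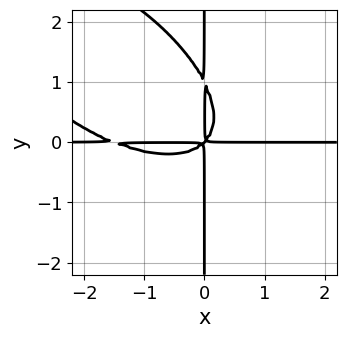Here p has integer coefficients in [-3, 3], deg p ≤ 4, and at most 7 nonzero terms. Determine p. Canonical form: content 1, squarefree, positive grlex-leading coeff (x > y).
2*x^3*y + 3*x^2*y^2 + 3*x*y^3 + 3*x^2*y - 3*x*y^2

The degree is 4 — a generic line meets the curve in up to 4 points.
Observable constraints: the visible y-axis segment lies entirely on the curve; the visible x-axis segment lies entirely on the curve.
Together with the visible shape, these determine p as stated.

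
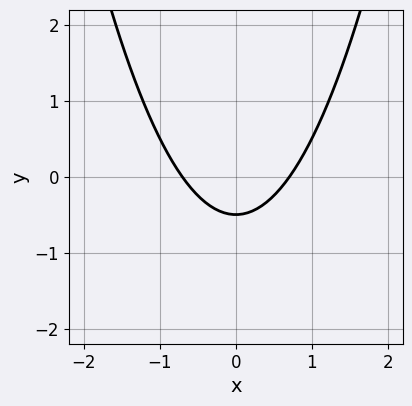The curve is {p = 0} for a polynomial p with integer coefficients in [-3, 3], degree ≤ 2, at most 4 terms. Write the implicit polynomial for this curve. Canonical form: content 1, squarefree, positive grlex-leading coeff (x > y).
2*x^2 - 2*y - 1

1. Degree: a generic line meets the curve in up to 2 points, so deg p = 2.
2. Symmetries: the x ↦ −x reflection is a symmetry, so x appears only in even powers.
3. The integer polynomial consistent with all of this is the stated p.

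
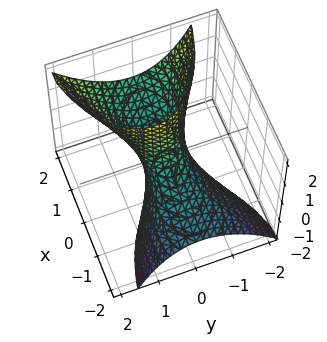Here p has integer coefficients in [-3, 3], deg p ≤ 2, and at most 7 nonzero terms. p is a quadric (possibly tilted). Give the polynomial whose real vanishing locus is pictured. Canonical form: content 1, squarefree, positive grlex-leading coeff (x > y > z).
x^2 - 3*x*z + 3*y^2 - y*z - 1

deg p = 2. A generic line meets the surface in up to 2 points.
From the axis intercepts and sections: the surface avoids every integer z-axis point in the box; the x-axis gridline crossings are at x ∈ {-1, 1}.
Together with the visible shape, these determine p as stated.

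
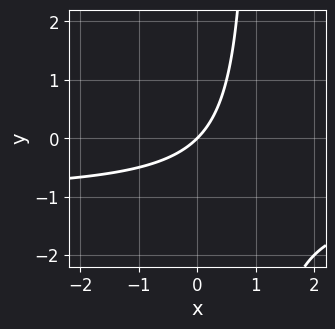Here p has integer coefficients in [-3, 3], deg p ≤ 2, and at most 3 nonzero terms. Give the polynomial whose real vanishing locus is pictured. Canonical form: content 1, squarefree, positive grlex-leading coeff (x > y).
(a) deg p = 2.
(b) From the visible intercepts: one x-axis crossing is at x = 0; it crosses the y-axis at the gridline y = 0.
(c) Solving for integer coefficients yields p as stated.

x*y + x - y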